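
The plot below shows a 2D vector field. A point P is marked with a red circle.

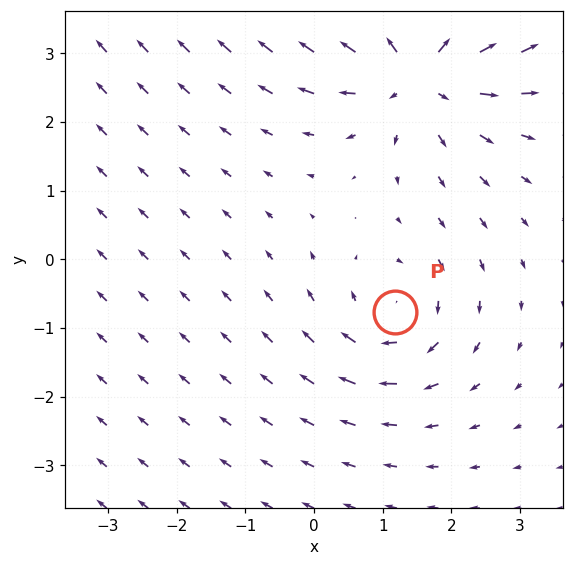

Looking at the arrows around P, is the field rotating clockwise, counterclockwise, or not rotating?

Near P at (1.2, -0.8) the arrows circulate clockwise. The curl (z-component) there is about -3; negative curl means clockwise rotation.

clockwise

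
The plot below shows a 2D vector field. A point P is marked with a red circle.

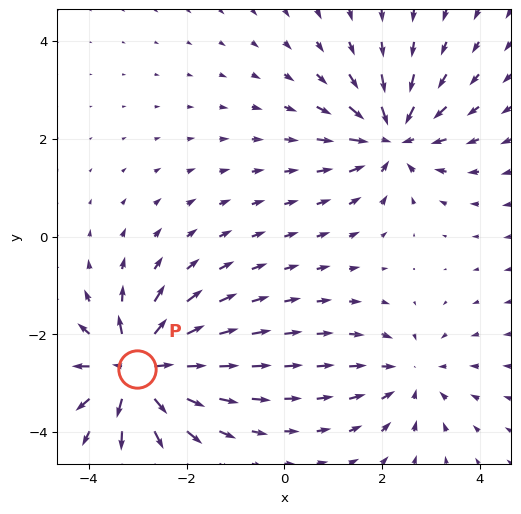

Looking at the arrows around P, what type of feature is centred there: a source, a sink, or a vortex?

At P (-3.0, -2.7) the arrows spread outward. Divergence about +7, curl ≈0 — positive divergence with near-zero curl is a source.

source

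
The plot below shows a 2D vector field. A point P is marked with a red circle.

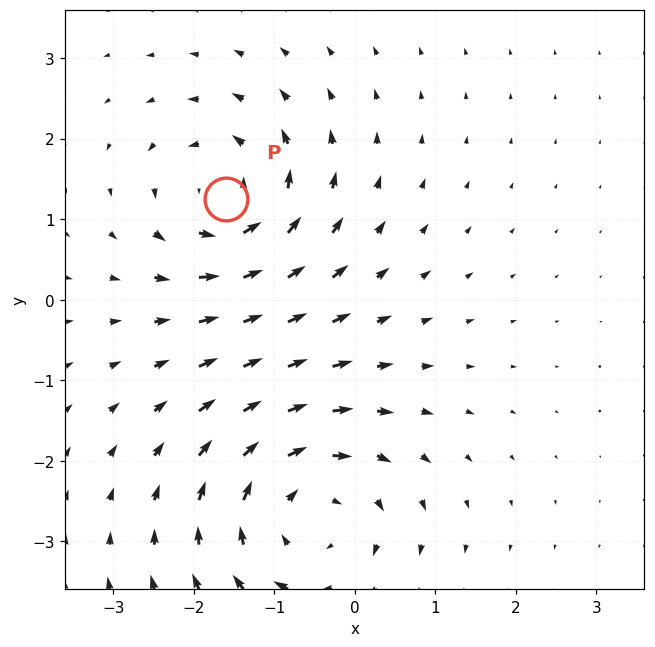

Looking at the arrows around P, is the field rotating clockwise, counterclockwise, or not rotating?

counterclockwise

Near P at (-1.6, 1.3) the arrows circulate counterclockwise. The curl (z-component) there is about +4; positive curl means counterclockwise rotation.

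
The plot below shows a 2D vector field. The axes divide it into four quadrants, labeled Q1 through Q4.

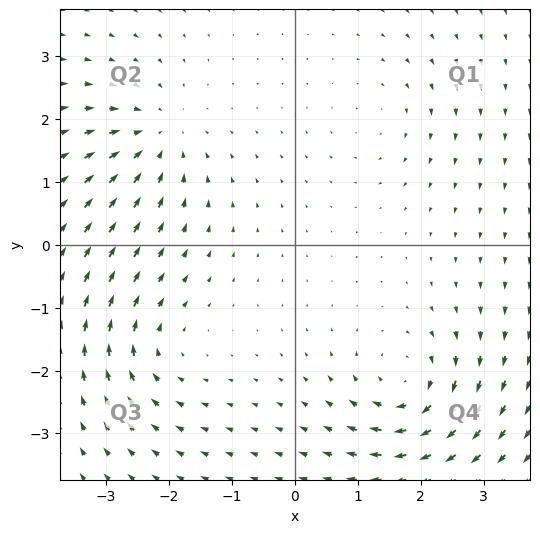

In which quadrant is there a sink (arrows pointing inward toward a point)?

Q2

The sink sits at approximately (-2.2, 1.7), which lies in quadrant Q2. The divergence there is about -5, negative as expected for a sink.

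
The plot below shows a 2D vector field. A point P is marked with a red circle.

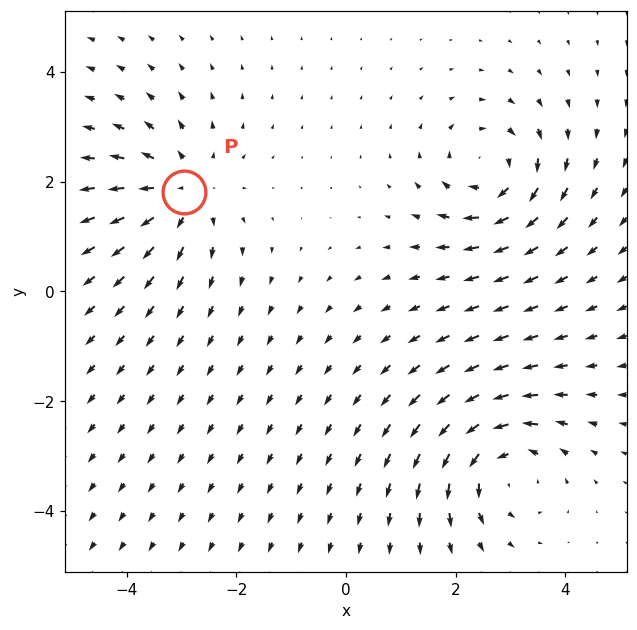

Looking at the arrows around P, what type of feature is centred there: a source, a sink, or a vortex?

source

At P (-3.0, 1.8) the arrows spread outward. Divergence about +5, curl ≈0 — positive divergence with near-zero curl is a source.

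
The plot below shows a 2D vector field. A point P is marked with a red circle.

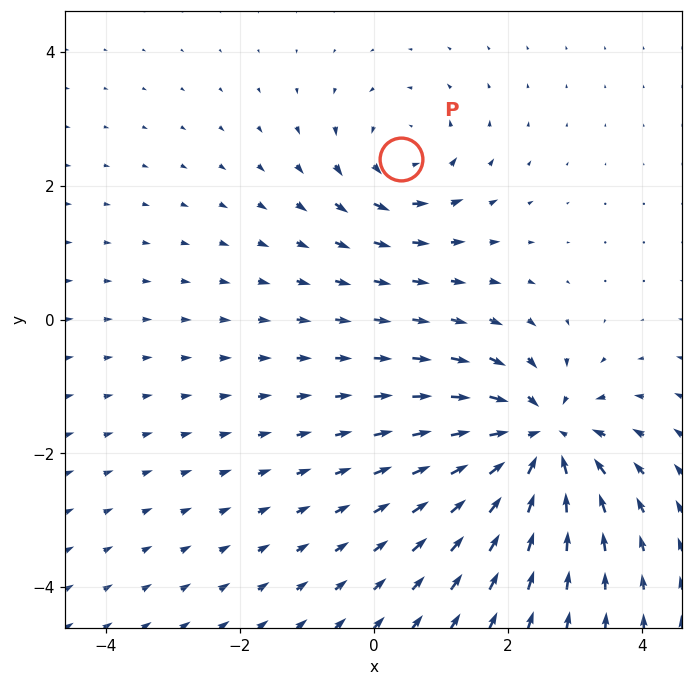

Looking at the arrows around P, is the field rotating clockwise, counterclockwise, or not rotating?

counterclockwise

Near P at (0.4, 2.4) the arrows circulate counterclockwise. The curl (z-component) there is about +3; positive curl means counterclockwise rotation.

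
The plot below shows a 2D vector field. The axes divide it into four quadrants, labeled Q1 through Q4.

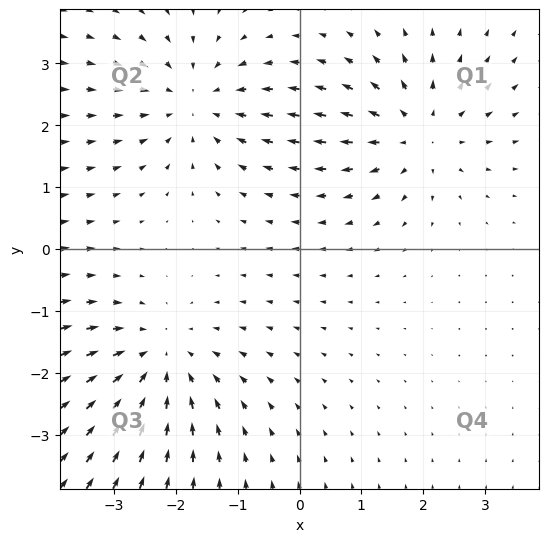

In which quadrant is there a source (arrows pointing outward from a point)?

The source sits at approximately (1.9, 1.9), which lies in quadrant Q1. The divergence there is about +4, positive as expected for a source.

Q1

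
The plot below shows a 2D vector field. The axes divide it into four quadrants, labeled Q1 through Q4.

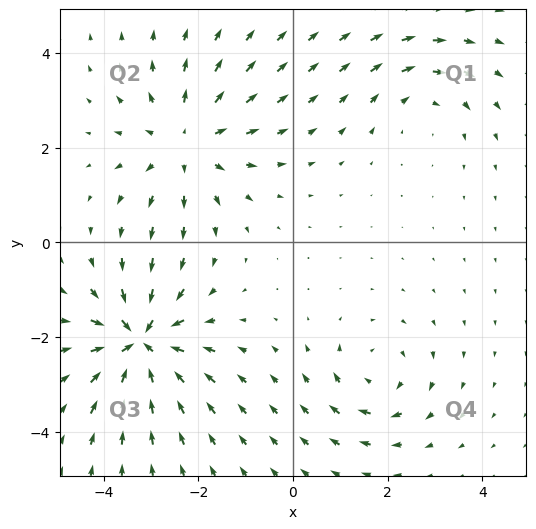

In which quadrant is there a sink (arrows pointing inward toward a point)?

Q3

The sink sits at approximately (-3.2, -2.1), which lies in quadrant Q3. The divergence there is about -6, negative as expected for a sink.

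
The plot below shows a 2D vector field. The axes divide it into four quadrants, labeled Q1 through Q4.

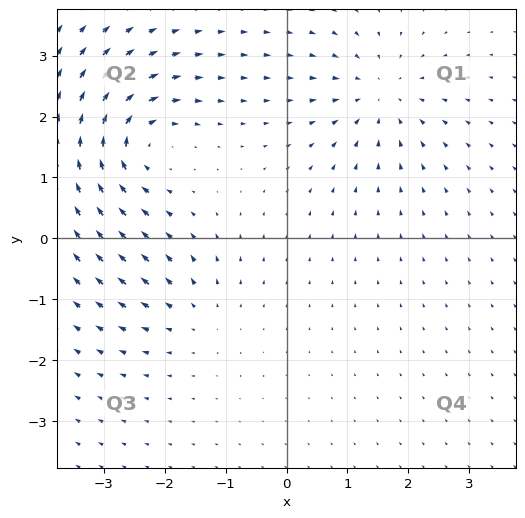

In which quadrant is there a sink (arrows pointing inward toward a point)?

Q1

The sink sits at approximately (1.5, 2.4), which lies in quadrant Q1. The divergence there is about -4, negative as expected for a sink.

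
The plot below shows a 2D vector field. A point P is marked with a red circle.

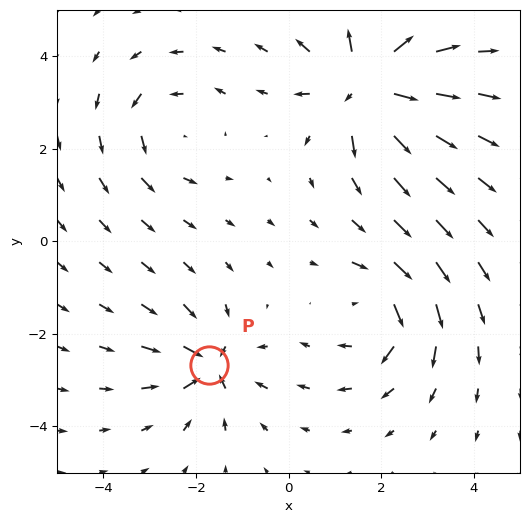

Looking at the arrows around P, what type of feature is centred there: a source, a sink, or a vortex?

At P (-1.7, -2.7) the arrows converge inward. Divergence about -4, curl ≈0 — negative divergence with near-zero curl is a sink.

sink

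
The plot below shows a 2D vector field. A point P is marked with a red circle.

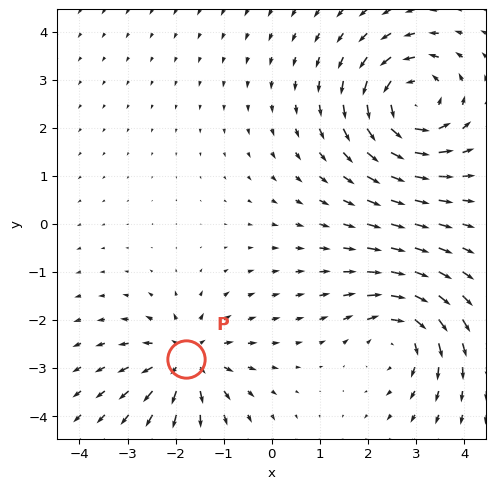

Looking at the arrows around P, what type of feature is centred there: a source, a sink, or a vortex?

source

At P (-1.8, -2.8) the arrows spread outward. Divergence about +4, curl ≈0 — positive divergence with near-zero curl is a source.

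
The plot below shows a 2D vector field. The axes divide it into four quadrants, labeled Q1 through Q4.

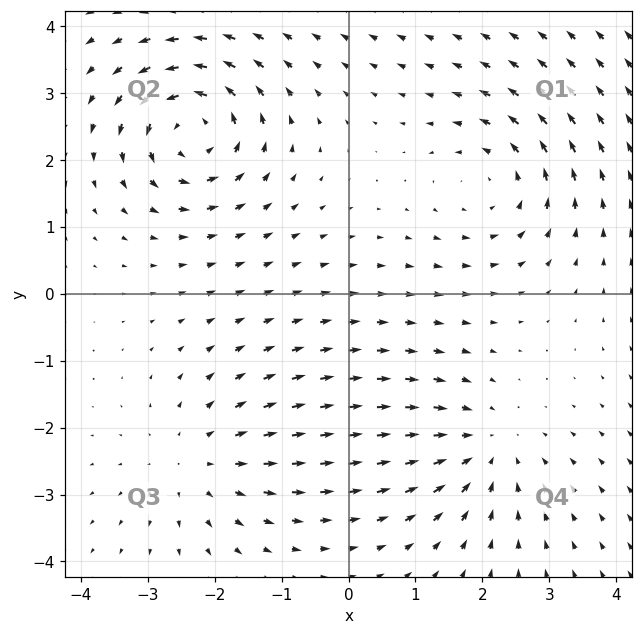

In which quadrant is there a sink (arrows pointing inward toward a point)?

Q4

The sink sits at approximately (2.0, -2.3), which lies in quadrant Q4. The divergence there is about -3, negative as expected for a sink.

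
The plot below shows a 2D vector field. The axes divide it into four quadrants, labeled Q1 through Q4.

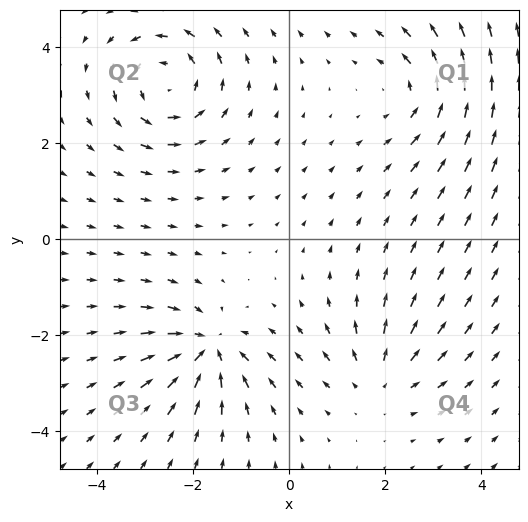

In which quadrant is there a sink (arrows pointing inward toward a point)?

The sink sits at approximately (-1.7, -2.3), which lies in quadrant Q3. The divergence there is about -6, negative as expected for a sink.

Q3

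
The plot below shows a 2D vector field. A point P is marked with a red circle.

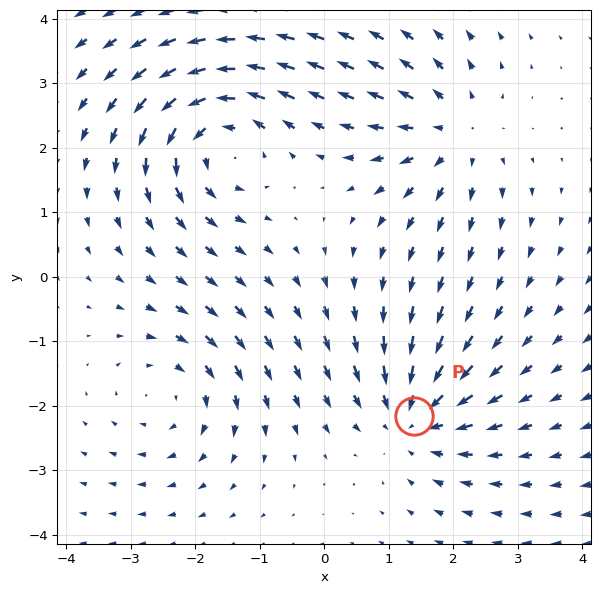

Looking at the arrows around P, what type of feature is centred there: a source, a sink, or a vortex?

At P (1.4, -2.2) the arrows converge inward. Divergence about -3, curl ≈0 — negative divergence with near-zero curl is a sink.

sink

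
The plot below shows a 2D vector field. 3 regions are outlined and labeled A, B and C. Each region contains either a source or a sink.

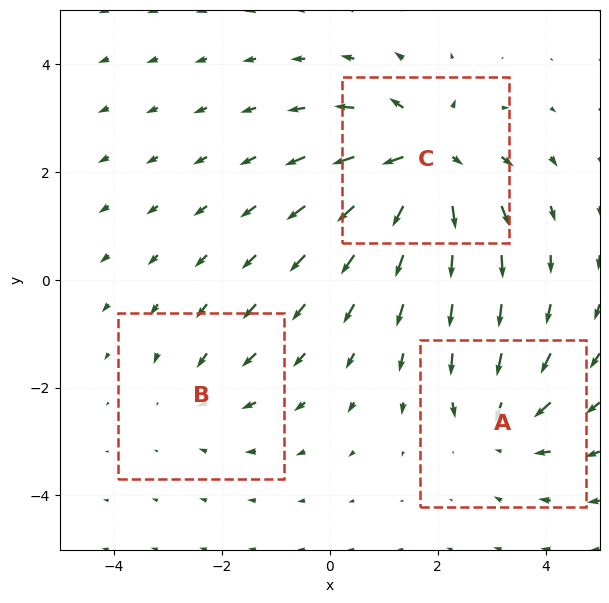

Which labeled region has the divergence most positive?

C

Divergence at each region's feature centre — A: about -3, B: about -2, C: about +6. Region C is most positive.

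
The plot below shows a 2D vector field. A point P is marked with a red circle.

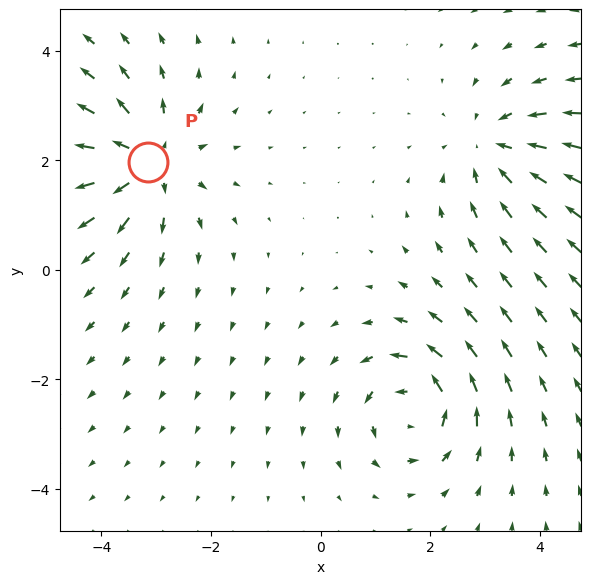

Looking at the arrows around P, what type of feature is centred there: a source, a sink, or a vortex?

source

At P (-3.2, 2.0) the arrows spread outward. Divergence about +5, curl ≈0 — positive divergence with near-zero curl is a source.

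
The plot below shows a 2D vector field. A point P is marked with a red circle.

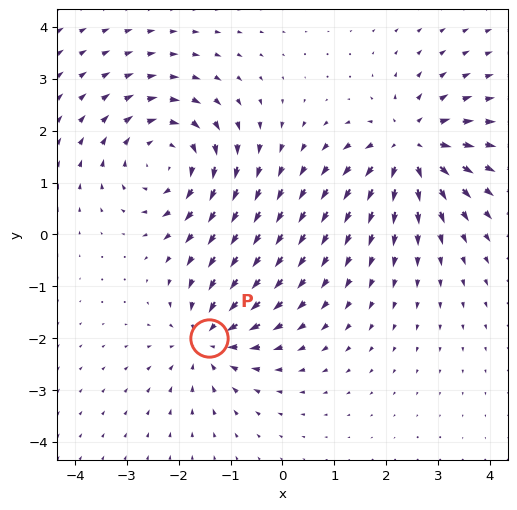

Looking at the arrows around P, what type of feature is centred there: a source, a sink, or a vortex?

sink

At P (-1.4, -2.0) the arrows converge inward. Divergence about -4, curl ≈0 — negative divergence with near-zero curl is a sink.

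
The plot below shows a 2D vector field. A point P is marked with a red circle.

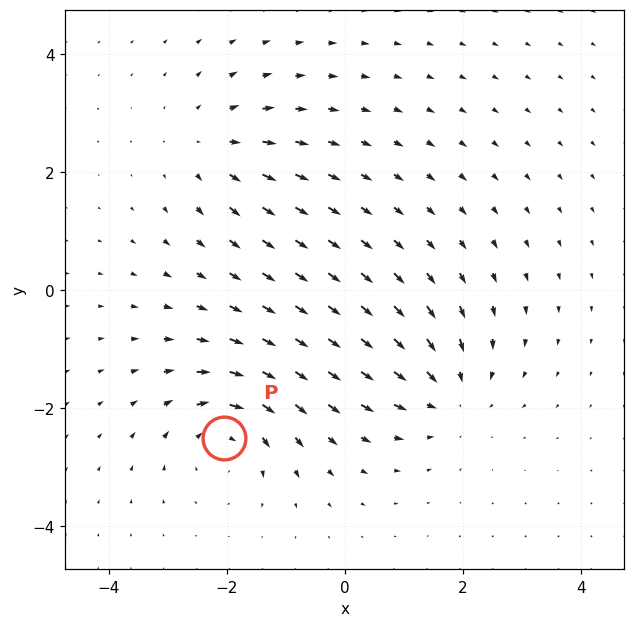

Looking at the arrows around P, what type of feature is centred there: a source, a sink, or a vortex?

At P (-2.0, -2.5) the arrows circulate clockwise. Divergence ≈0, curl about -5 — near-zero divergence with nonzero curl is a vortex.

vortex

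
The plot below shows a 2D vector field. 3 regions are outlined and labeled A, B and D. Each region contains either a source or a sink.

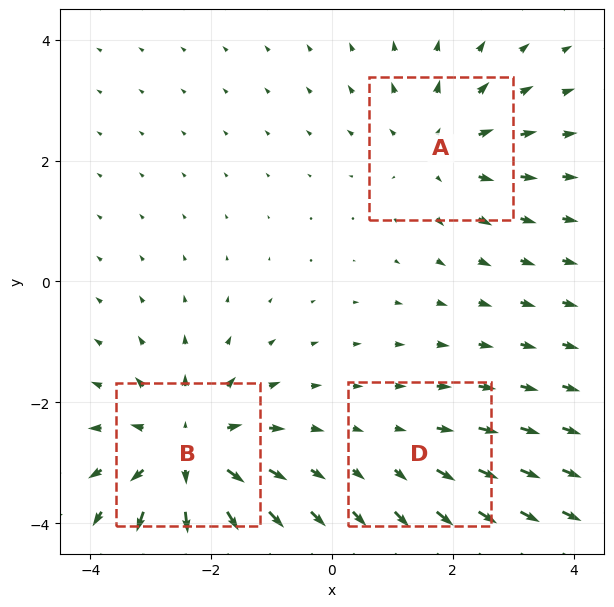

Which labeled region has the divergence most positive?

Divergence at each region's feature centre — A: about +3, B: about +5, D: about +2. Region B is most positive.

B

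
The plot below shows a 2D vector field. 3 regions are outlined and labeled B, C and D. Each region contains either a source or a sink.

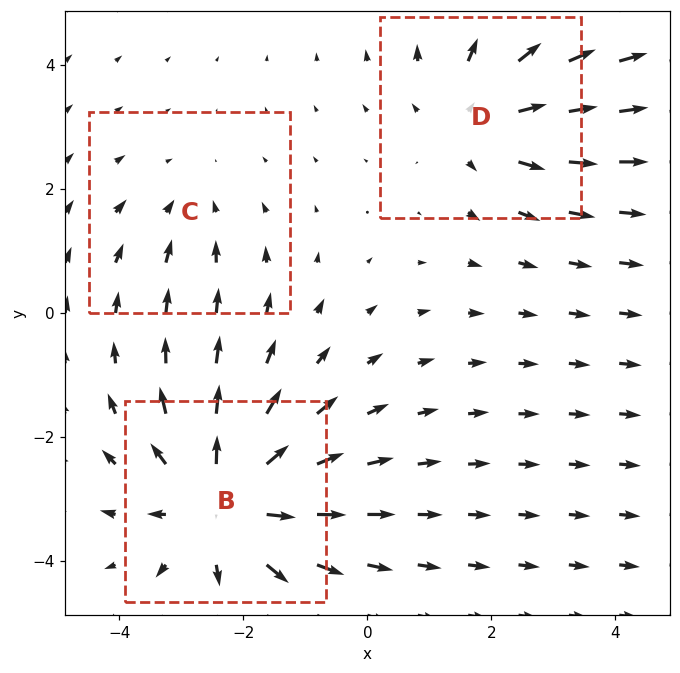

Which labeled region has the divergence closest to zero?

C

Divergence at each region's feature centre — B: about +4, C: about -2, D: about +3. Region C is closest to zero.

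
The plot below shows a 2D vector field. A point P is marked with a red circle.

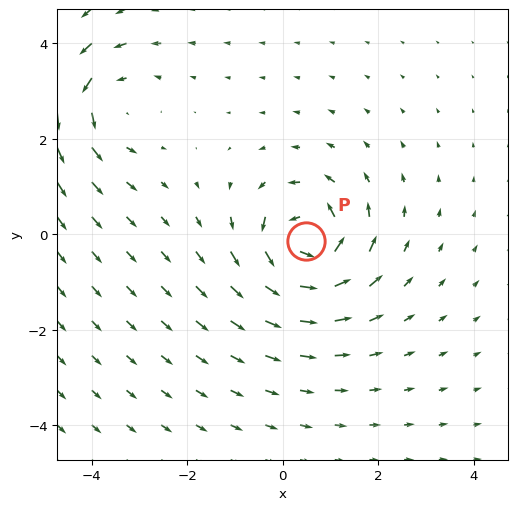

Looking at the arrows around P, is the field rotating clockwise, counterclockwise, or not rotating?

Near P at (0.5, -0.1) the arrows circulate counterclockwise. The curl (z-component) there is about +6; positive curl means counterclockwise rotation.

counterclockwise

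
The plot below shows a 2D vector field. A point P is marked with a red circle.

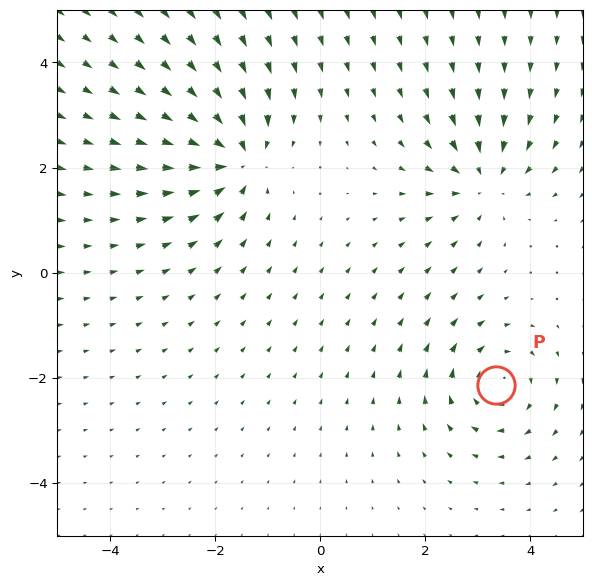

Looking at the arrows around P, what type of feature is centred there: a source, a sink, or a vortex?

At P (3.3, -2.1) the arrows circulate clockwise. Divergence ≈0, curl about -5 — near-zero divergence with nonzero curl is a vortex.

vortex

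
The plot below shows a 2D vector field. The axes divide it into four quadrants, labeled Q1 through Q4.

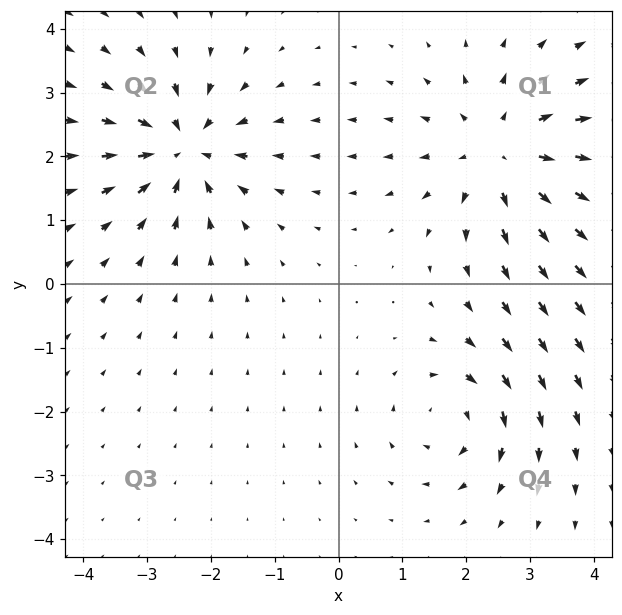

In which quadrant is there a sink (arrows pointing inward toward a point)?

The sink sits at approximately (-2.4, 2.1), which lies in quadrant Q2. The divergence there is about -5, negative as expected for a sink.

Q2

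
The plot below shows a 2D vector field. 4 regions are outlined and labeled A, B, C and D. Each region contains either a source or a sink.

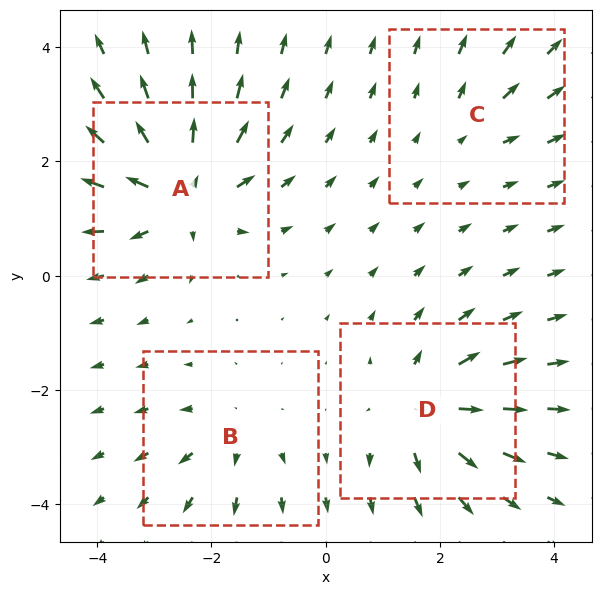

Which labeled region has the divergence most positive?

Divergence at each region's feature centre — A: about +8, B: about +4, C: about +2, D: about +6. Region A is most positive.

A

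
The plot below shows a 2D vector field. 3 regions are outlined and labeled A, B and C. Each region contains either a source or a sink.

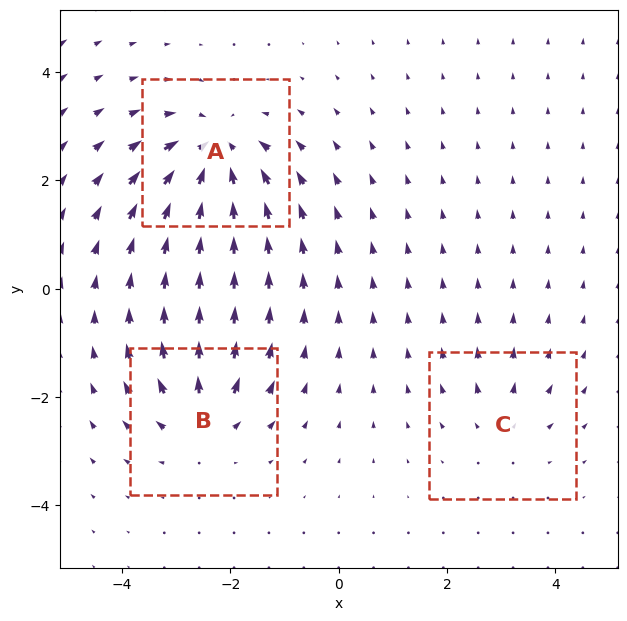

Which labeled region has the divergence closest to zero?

Divergence at each region's feature centre — A: about -6, B: about +4, C: about +2. Region C is closest to zero.

C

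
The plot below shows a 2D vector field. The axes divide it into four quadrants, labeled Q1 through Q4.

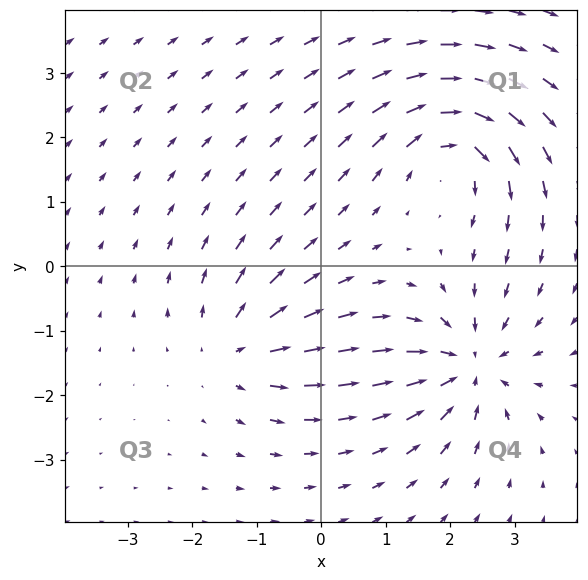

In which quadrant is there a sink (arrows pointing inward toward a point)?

The sink sits at approximately (2.3, -1.5), which lies in quadrant Q4. The divergence there is about -5, negative as expected for a sink.

Q4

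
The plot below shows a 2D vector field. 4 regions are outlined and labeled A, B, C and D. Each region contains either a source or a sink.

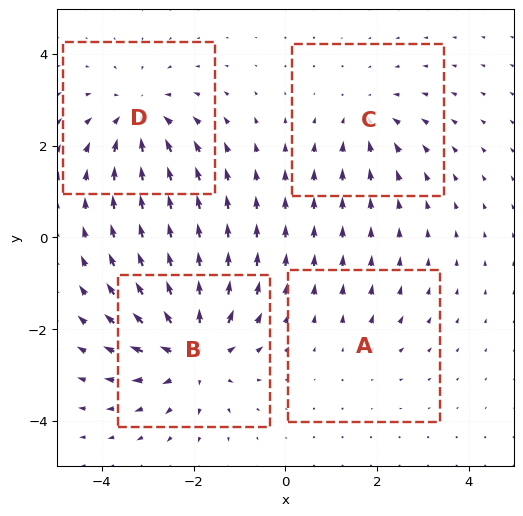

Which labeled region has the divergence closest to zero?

A

Divergence at each region's feature centre — A: about +2, B: about +6, C: about -3, D: about -5. Region A is closest to zero.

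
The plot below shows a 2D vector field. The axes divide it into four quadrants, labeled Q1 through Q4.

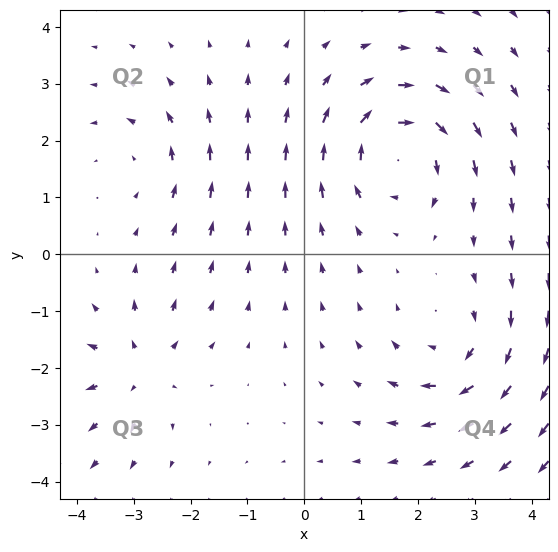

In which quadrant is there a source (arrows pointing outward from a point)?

Q3

The source sits at approximately (-2.9, -2.0), which lies in quadrant Q3. The divergence there is about +4, positive as expected for a source.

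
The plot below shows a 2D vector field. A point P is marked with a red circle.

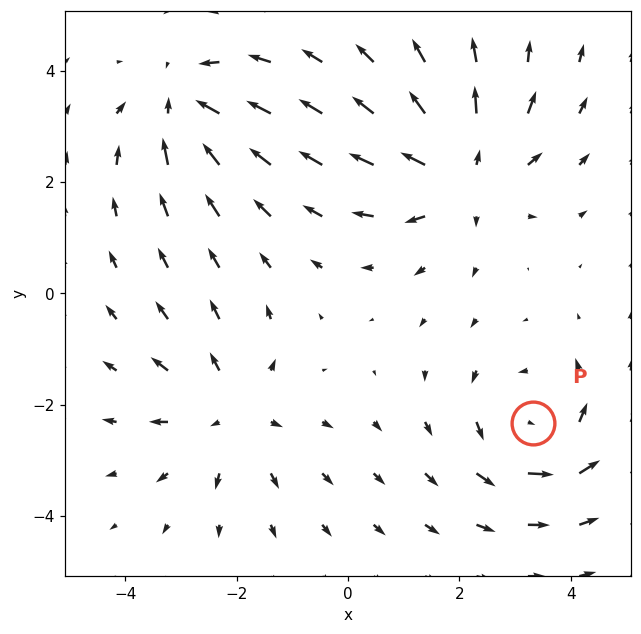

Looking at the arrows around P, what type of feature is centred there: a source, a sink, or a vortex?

At P (3.3, -2.3) the arrows circulate counterclockwise. Divergence ≈0, curl about +4 — near-zero divergence with nonzero curl is a vortex.

vortex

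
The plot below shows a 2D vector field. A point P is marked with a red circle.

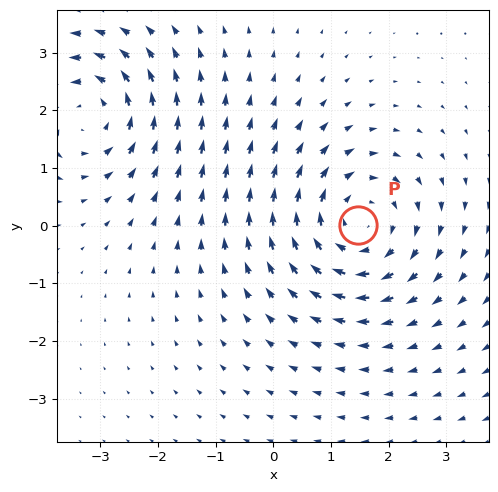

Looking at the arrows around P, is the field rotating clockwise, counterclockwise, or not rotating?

clockwise

Near P at (1.5, 0.0) the arrows circulate clockwise. The curl (z-component) there is about -4; negative curl means clockwise rotation.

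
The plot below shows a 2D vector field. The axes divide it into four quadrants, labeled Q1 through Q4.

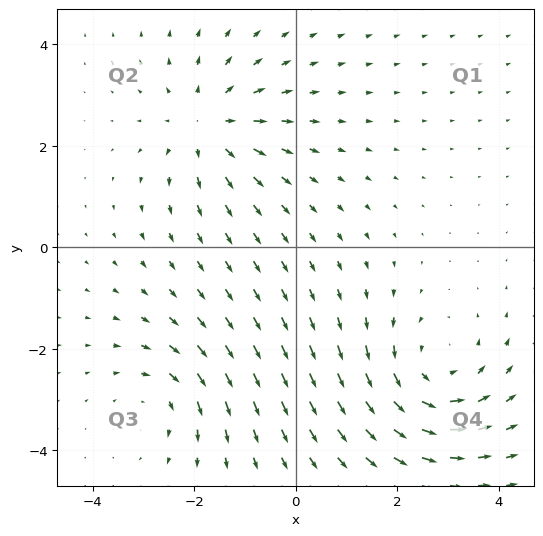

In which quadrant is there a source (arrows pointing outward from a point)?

The source sits at approximately (-1.7, 2.4), which lies in quadrant Q2. The divergence there is about +4, positive as expected for a source.

Q2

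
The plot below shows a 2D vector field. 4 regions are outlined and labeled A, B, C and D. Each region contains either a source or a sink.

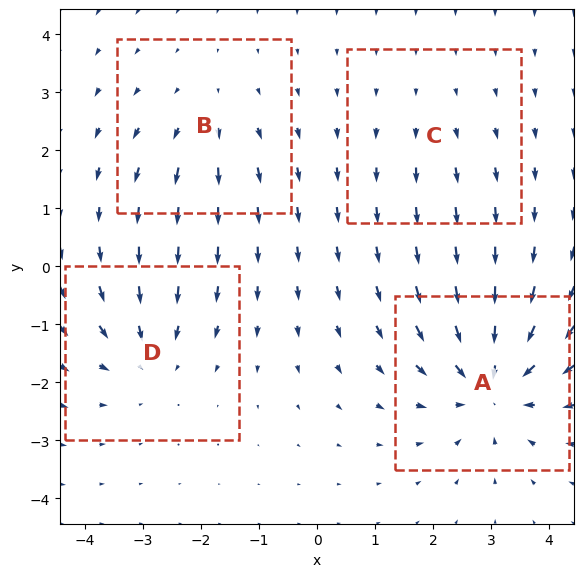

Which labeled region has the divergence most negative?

Divergence at each region's feature centre — A: about -6, B: about +3, C: about +2, D: about -4. Region A is most negative.

A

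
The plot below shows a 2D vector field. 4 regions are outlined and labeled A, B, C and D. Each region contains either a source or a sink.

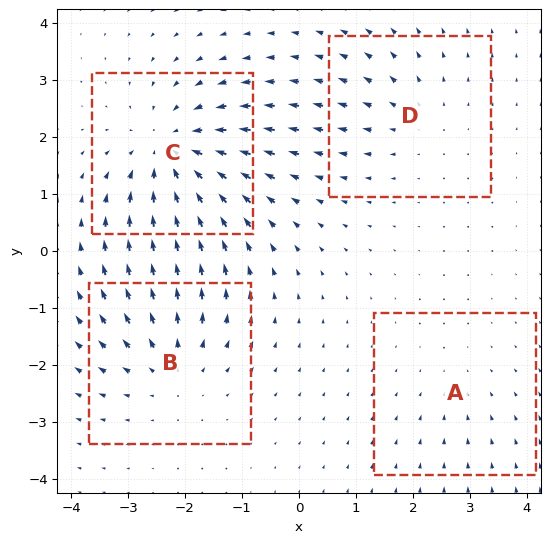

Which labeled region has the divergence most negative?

Divergence at each region's feature centre — A: about -2, B: about +4, C: about -6, D: about +3. Region C is most negative.

C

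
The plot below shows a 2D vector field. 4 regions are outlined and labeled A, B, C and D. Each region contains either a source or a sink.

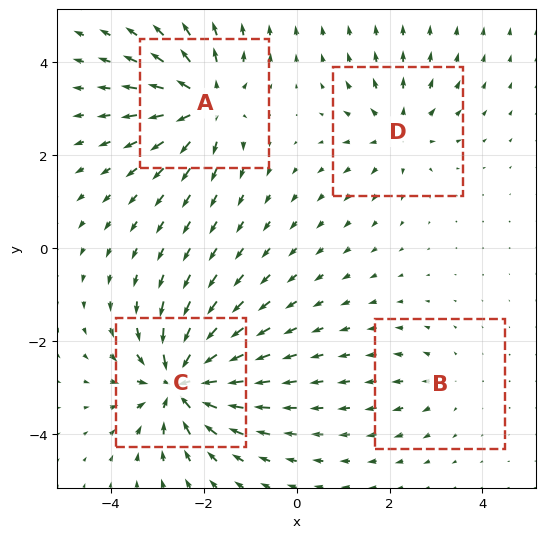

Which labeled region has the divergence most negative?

Divergence at each region's feature centre — A: about +6, B: about +2, C: about -8, D: about +4. Region C is most negative.

C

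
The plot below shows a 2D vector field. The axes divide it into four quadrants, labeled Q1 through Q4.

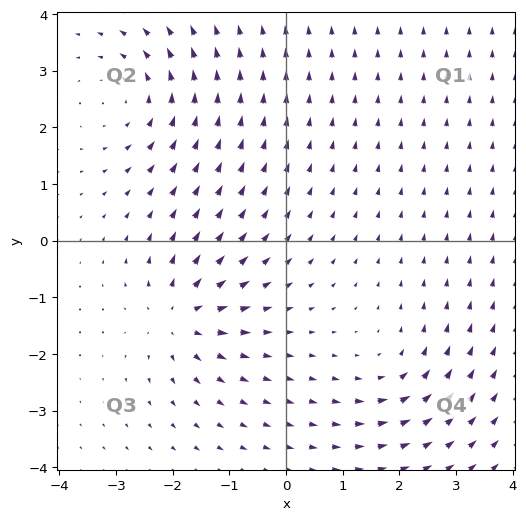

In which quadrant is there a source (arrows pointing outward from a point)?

Q3

The source sits at approximately (-1.9, -1.3), which lies in quadrant Q3. The divergence there is about +5, positive as expected for a source.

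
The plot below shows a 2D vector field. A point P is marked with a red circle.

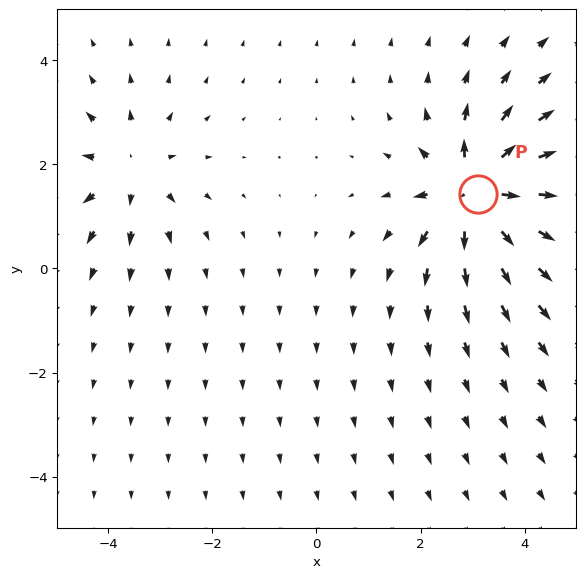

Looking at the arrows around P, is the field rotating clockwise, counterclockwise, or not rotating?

not rotating

Near P at (3.1, 1.4) the arrows show no circulation. The curl there is ≈0.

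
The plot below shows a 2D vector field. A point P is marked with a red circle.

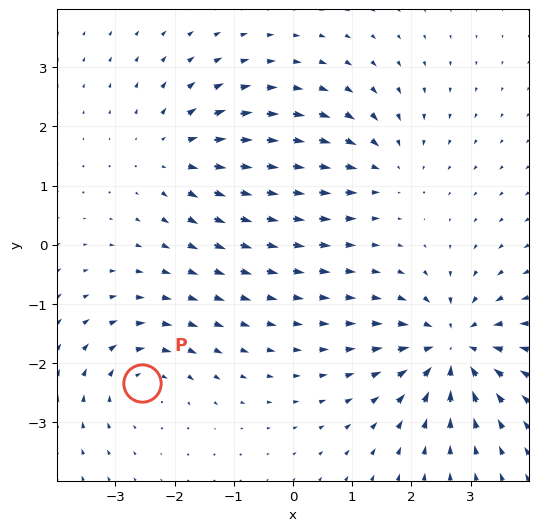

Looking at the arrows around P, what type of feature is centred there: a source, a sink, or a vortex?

vortex

At P (-2.6, -2.3) the arrows circulate clockwise. Divergence ≈0, curl about -3 — near-zero divergence with nonzero curl is a vortex.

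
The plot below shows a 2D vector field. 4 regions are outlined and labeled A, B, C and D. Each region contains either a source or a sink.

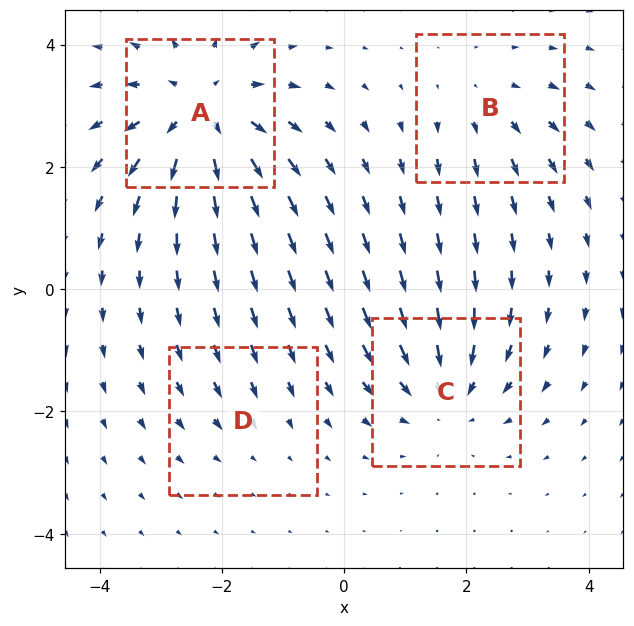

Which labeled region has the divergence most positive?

Divergence at each region's feature centre — A: about +6, B: about +3, C: about -4, D: about -2. Region A is most positive.

A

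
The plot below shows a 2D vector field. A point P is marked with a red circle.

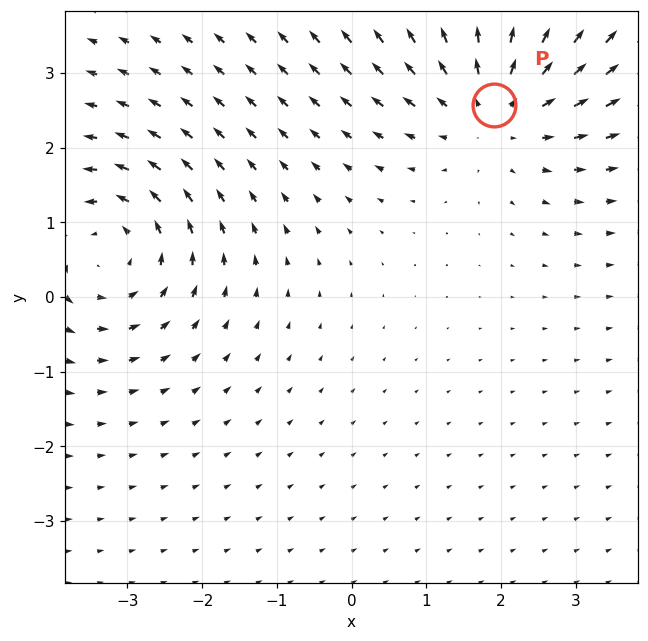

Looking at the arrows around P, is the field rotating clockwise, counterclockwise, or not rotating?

Near P at (1.9, 2.6) the arrows show no circulation. The curl there is ≈0.

not rotating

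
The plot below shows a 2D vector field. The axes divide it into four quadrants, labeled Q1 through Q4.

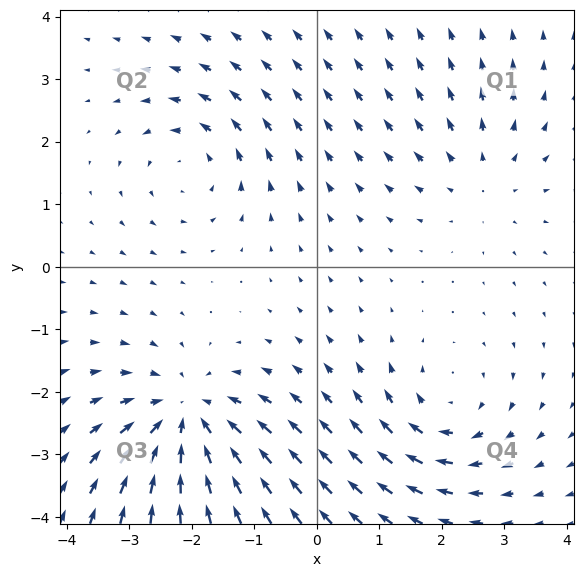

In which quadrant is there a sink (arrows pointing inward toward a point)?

Q3

The sink sits at approximately (-2.1, -2.4), which lies in quadrant Q3. The divergence there is about -4, negative as expected for a sink.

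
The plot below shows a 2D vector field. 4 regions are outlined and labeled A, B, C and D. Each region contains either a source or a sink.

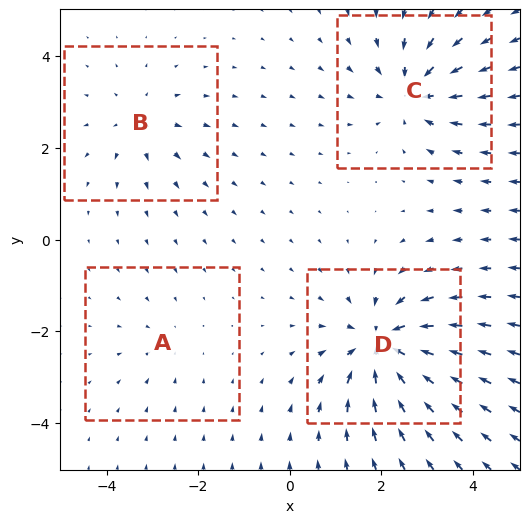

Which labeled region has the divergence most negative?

Divergence at each region's feature centre — A: about -2, B: about +3, C: about -5, D: about -7. Region D is most negative.

D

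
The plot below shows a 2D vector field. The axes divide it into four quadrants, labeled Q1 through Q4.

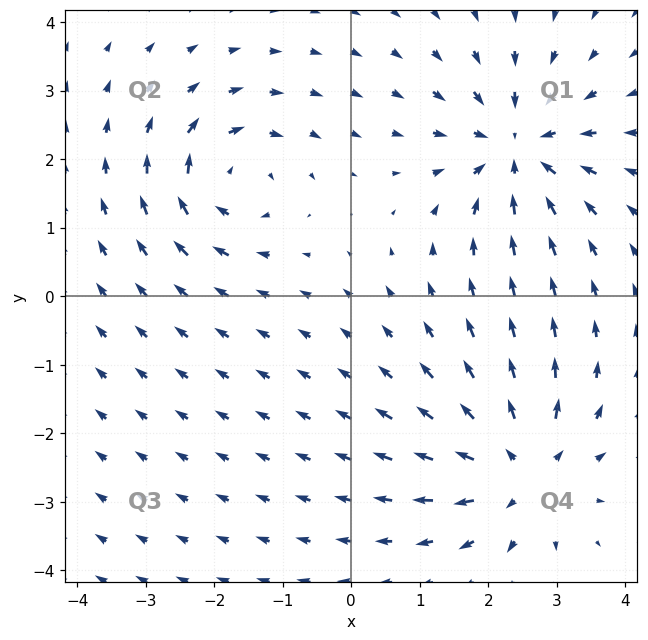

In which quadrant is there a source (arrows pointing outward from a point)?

Q4

The source sits at approximately (2.5, -2.5), which lies in quadrant Q4. The divergence there is about +5, positive as expected for a source.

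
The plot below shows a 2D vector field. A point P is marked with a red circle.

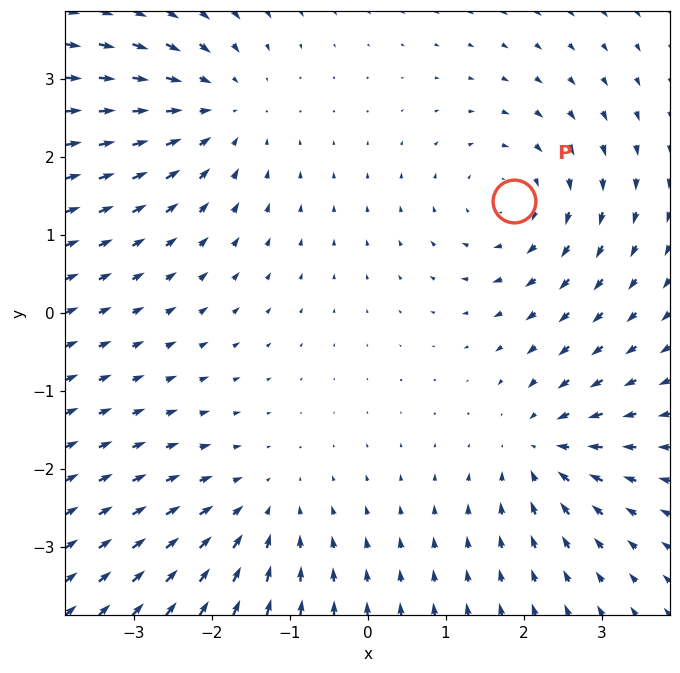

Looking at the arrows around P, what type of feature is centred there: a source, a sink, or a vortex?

vortex

At P (1.9, 1.4) the arrows circulate clockwise. Divergence ≈0, curl about -4 — near-zero divergence with nonzero curl is a vortex.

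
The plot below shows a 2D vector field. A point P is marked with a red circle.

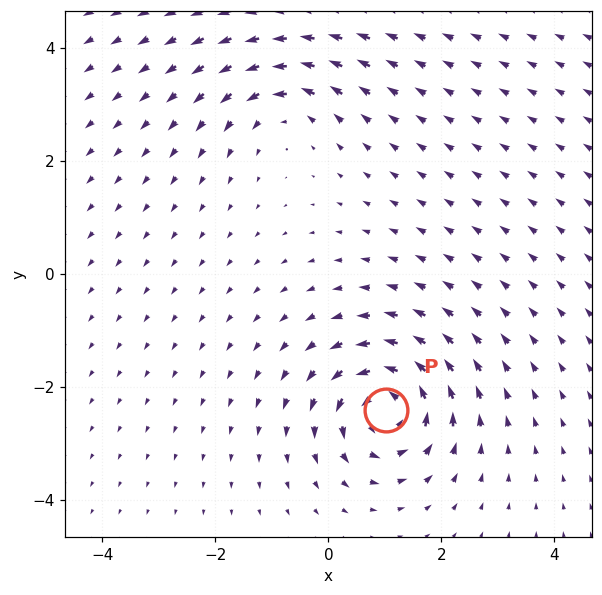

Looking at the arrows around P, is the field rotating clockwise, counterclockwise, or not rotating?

counterclockwise

Near P at (1.0, -2.4) the arrows circulate counterclockwise. The curl (z-component) there is about +7; positive curl means counterclockwise rotation.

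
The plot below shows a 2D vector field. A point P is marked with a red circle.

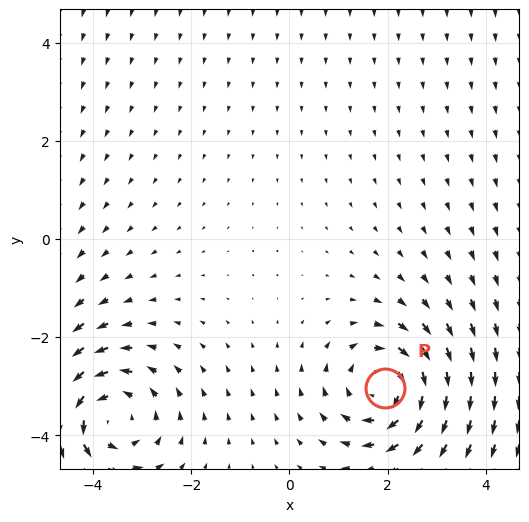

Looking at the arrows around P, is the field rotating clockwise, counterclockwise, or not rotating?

clockwise

Near P at (1.9, -3.0) the arrows circulate clockwise. The curl (z-component) there is about -4; negative curl means clockwise rotation.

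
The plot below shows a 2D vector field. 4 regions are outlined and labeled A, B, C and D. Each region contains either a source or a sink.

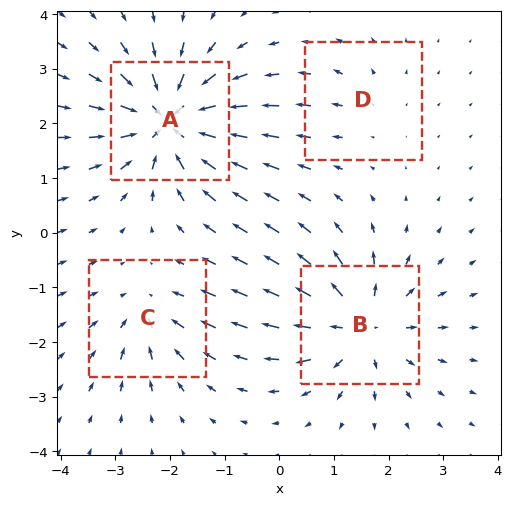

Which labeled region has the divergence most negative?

Divergence at each region's feature centre — A: about -8, B: about +6, C: about -4, D: about +2. Region A is most negative.

A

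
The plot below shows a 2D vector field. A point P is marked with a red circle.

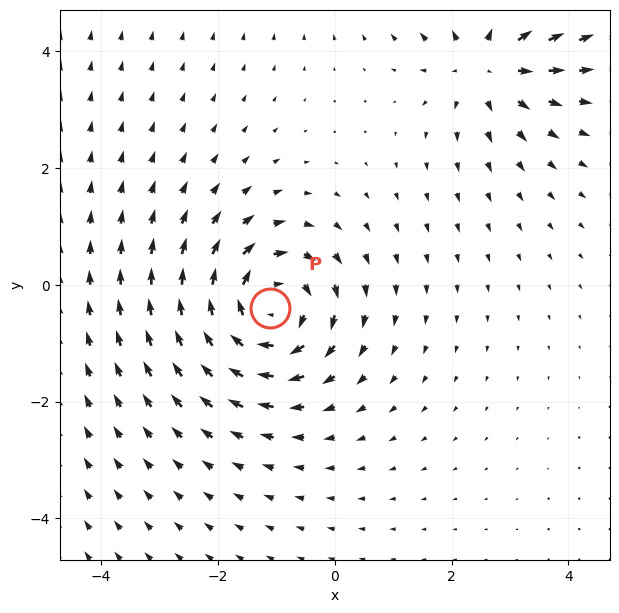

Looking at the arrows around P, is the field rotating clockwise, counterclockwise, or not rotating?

clockwise

Near P at (-1.1, -0.4) the arrows circulate clockwise. The curl (z-component) there is about -5; negative curl means clockwise rotation.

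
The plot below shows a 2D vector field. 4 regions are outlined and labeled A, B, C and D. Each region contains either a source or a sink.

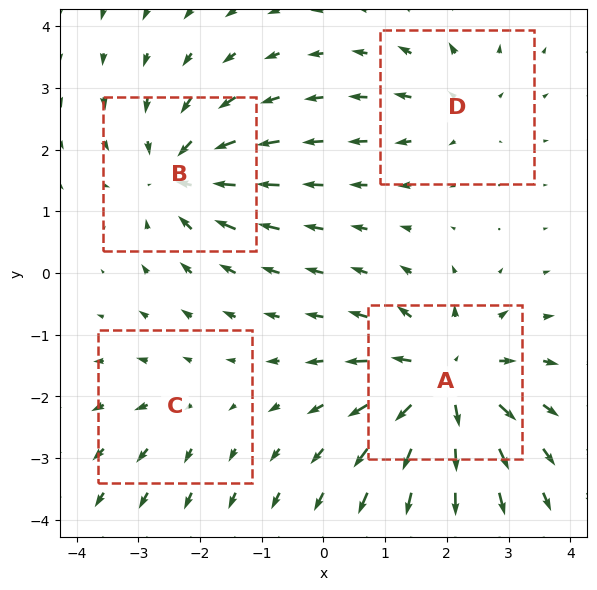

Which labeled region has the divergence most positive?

Divergence at each region's feature centre — A: about +7, B: about -5, C: about +2, D: about +3. Region A is most positive.

A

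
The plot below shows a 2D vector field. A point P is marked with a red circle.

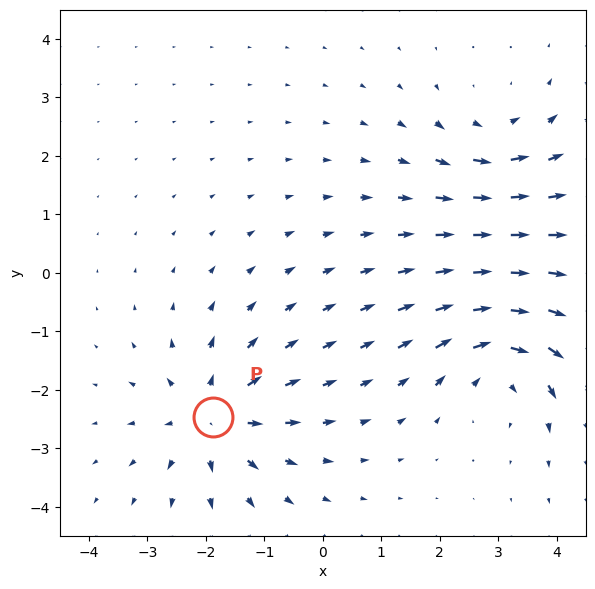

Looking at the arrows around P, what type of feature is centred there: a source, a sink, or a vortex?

source

At P (-1.9, -2.5) the arrows spread outward. Divergence about +6, curl ≈0 — positive divergence with near-zero curl is a source.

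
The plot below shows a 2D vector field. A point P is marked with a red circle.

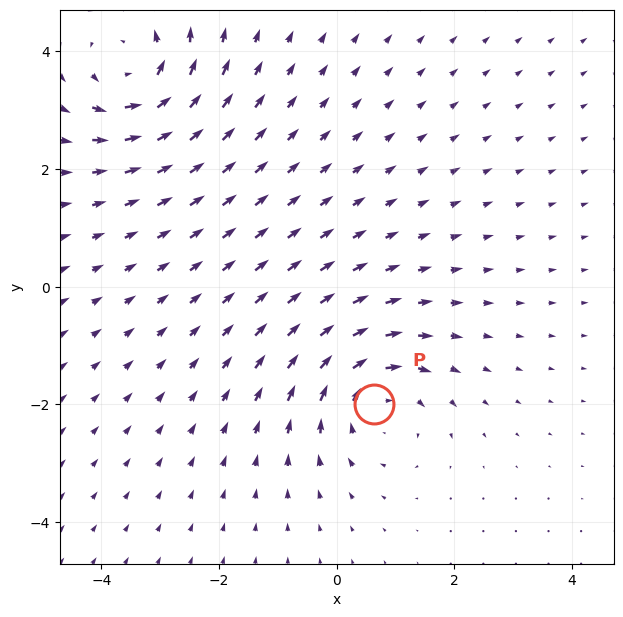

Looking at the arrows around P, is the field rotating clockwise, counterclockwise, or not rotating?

clockwise

Near P at (0.6, -2.0) the arrows circulate clockwise. The curl (z-component) there is about -4; negative curl means clockwise rotation.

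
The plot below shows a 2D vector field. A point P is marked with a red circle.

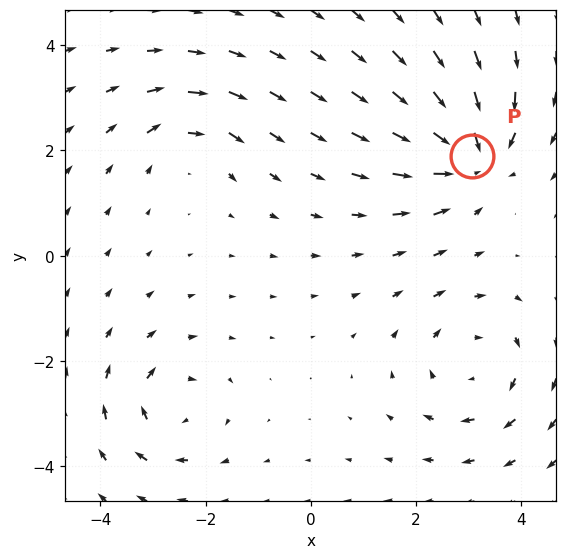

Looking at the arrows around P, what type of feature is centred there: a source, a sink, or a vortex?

sink

At P (3.1, 1.9) the arrows converge inward. Divergence about -6, curl ≈0 — negative divergence with near-zero curl is a sink.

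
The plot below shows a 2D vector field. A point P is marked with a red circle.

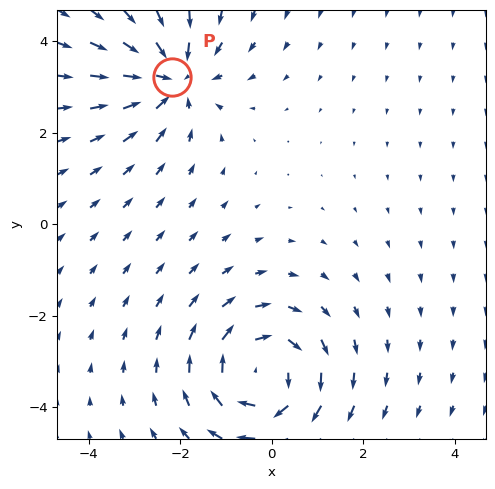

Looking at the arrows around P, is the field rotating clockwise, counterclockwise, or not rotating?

Near P at (-2.2, 3.2) the arrows show no circulation. The curl there is ≈0.

not rotating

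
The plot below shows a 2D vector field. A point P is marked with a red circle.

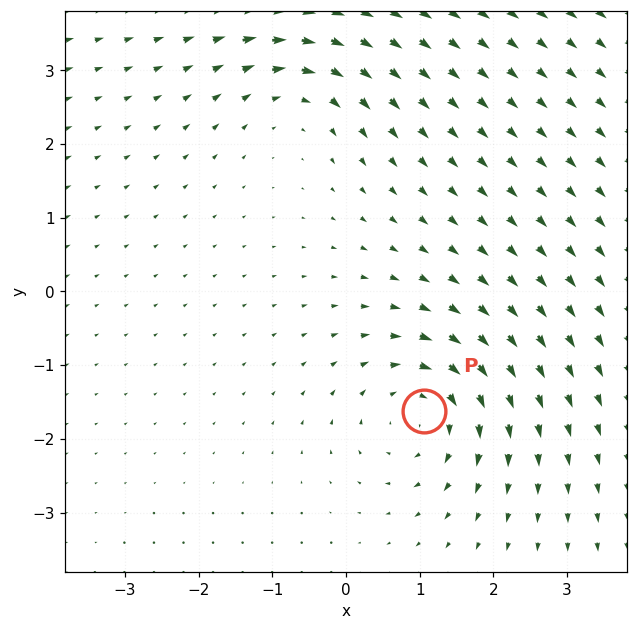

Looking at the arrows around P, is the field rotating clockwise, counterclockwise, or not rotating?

clockwise

Near P at (1.1, -1.6) the arrows circulate clockwise. The curl (z-component) there is about -4; negative curl means clockwise rotation.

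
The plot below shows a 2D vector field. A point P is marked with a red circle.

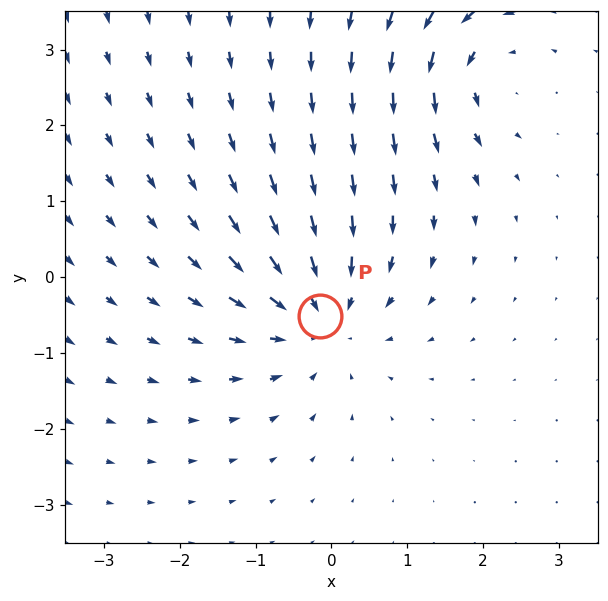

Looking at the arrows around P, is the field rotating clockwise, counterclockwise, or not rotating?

not rotating

Near P at (-0.2, -0.5) the arrows show no circulation. The curl there is ≈0.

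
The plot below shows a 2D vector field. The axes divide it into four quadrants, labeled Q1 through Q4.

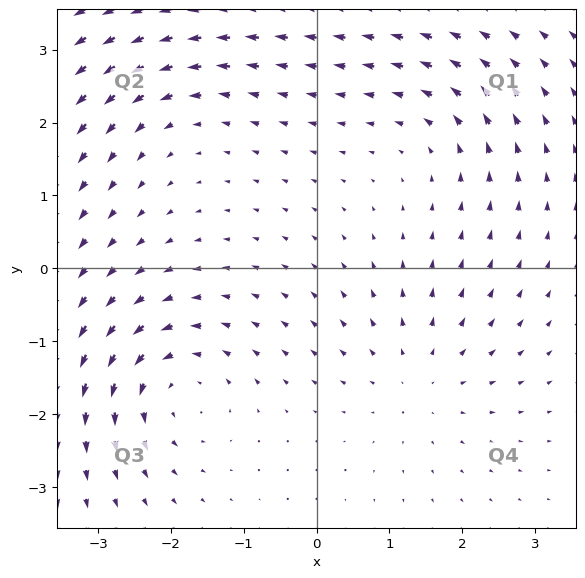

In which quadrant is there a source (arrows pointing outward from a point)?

Q4

The source sits at approximately (1.4, -1.5), which lies in quadrant Q4. The divergence there is about +3, positive as expected for a source.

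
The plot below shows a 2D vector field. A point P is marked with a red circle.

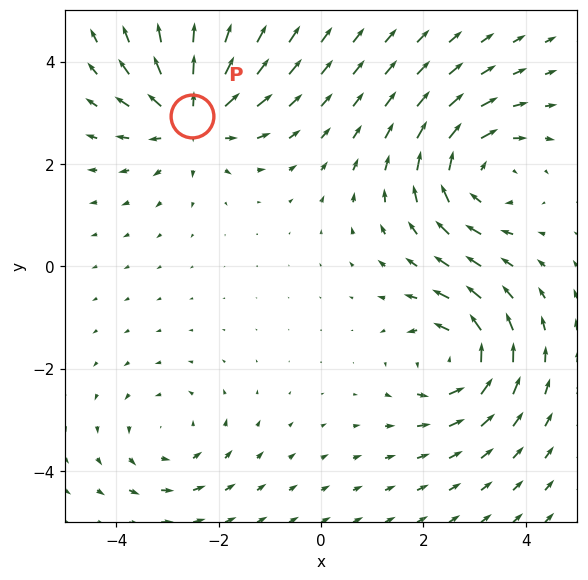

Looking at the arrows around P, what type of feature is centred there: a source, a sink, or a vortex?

source

At P (-2.5, 2.9) the arrows spread outward. Divergence about +5, curl ≈0 — positive divergence with near-zero curl is a source.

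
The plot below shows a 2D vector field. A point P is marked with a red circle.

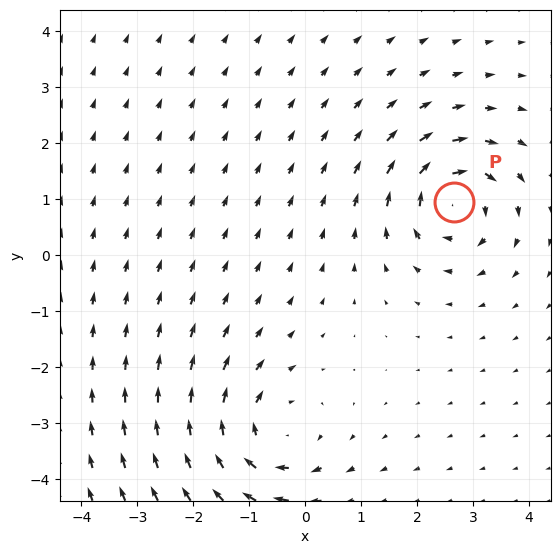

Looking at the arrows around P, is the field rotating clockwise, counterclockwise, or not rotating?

Near P at (2.7, 0.9) the arrows circulate clockwise. The curl (z-component) there is about -5; negative curl means clockwise rotation.

clockwise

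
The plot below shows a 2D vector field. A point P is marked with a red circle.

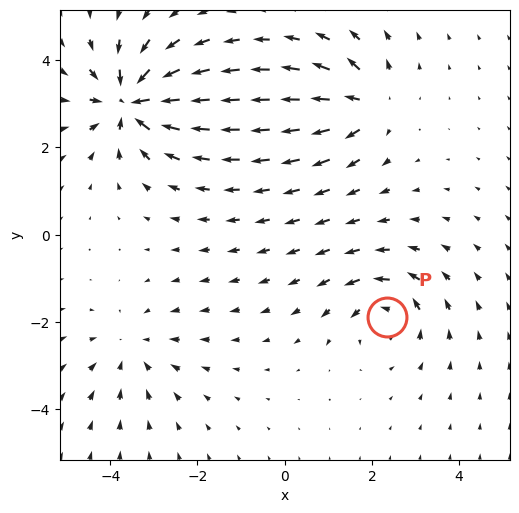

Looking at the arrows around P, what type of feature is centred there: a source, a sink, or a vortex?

vortex

At P (2.3, -1.9) the arrows circulate counterclockwise. Divergence ≈0, curl about +4 — near-zero divergence with nonzero curl is a vortex.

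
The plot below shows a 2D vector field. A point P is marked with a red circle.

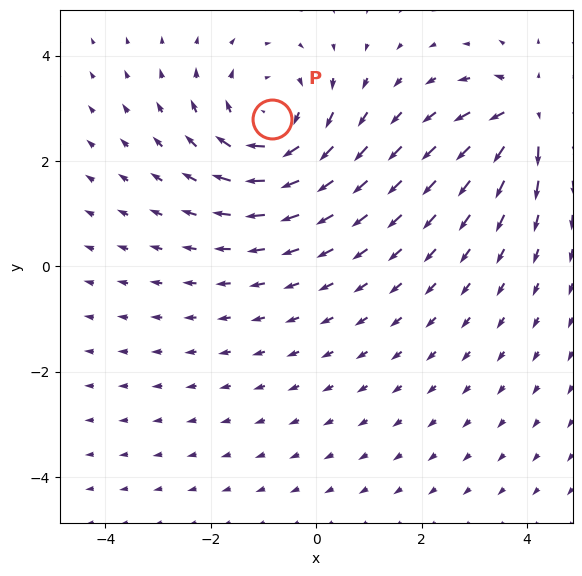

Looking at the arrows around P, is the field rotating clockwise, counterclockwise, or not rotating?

clockwise

Near P at (-0.8, 2.8) the arrows circulate clockwise. The curl (z-component) there is about -3; negative curl means clockwise rotation.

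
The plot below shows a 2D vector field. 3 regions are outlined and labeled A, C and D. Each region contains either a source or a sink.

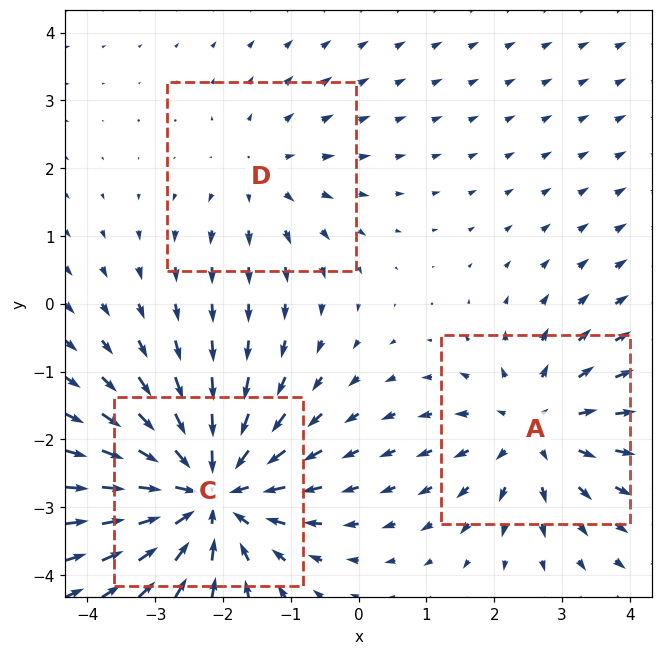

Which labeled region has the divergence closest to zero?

Divergence at each region's feature centre — A: about +3, C: about -5, D: about +2. Region D is closest to zero.

D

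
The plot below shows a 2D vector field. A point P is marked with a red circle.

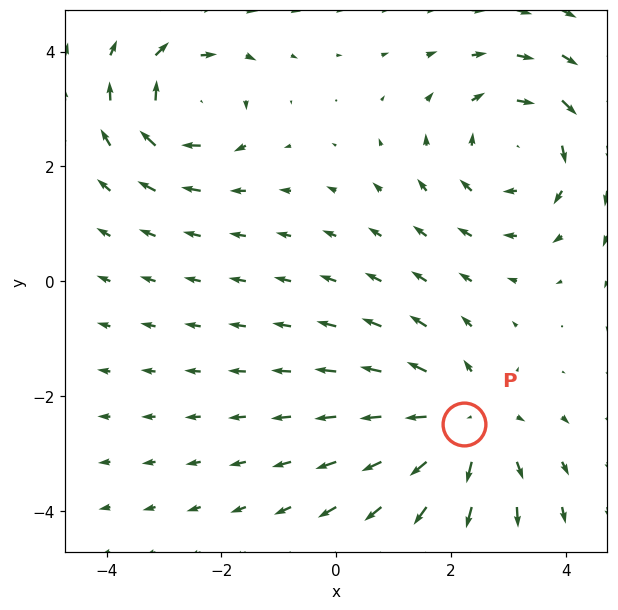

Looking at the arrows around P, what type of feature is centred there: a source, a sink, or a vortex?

source

At P (2.2, -2.5) the arrows spread outward. Divergence about +4, curl ≈0 — positive divergence with near-zero curl is a source.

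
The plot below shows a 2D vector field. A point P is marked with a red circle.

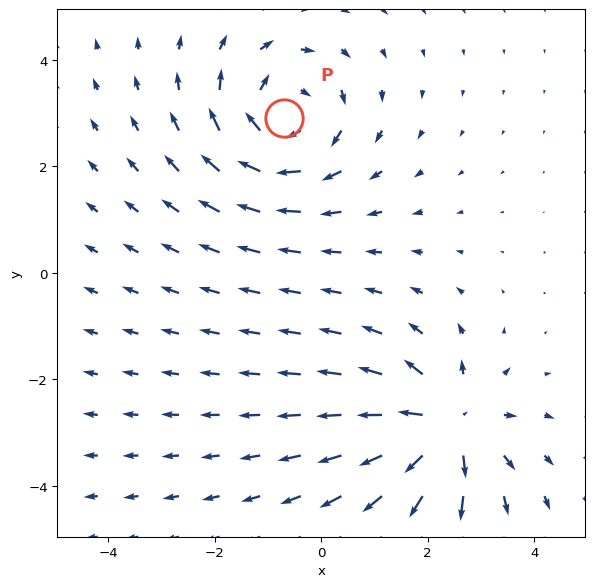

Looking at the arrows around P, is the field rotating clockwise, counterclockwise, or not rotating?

Near P at (-0.7, 2.9) the arrows circulate clockwise. The curl (z-component) there is about -5; negative curl means clockwise rotation.

clockwise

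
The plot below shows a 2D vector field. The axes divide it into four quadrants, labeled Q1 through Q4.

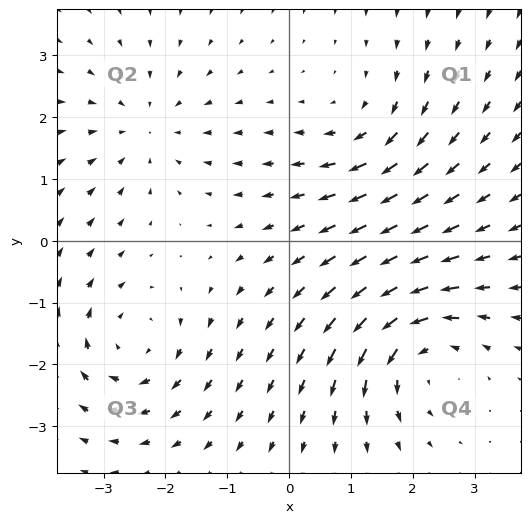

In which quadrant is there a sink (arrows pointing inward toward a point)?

The sink sits at approximately (-2.3, 1.8), which lies in quadrant Q2. The divergence there is about -3, negative as expected for a sink.

Q2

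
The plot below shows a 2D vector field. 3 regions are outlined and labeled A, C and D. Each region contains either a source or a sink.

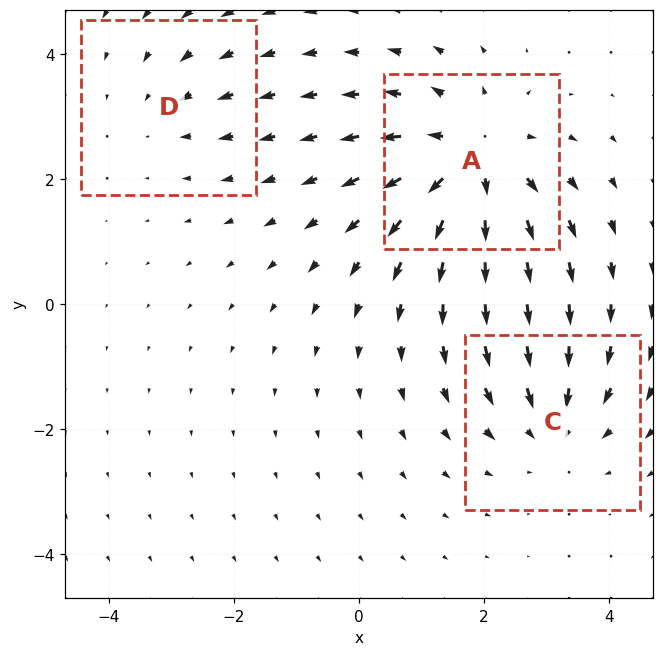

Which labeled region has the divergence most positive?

Divergence at each region's feature centre — A: about +5, C: about -3, D: about -2. Region A is most positive.

A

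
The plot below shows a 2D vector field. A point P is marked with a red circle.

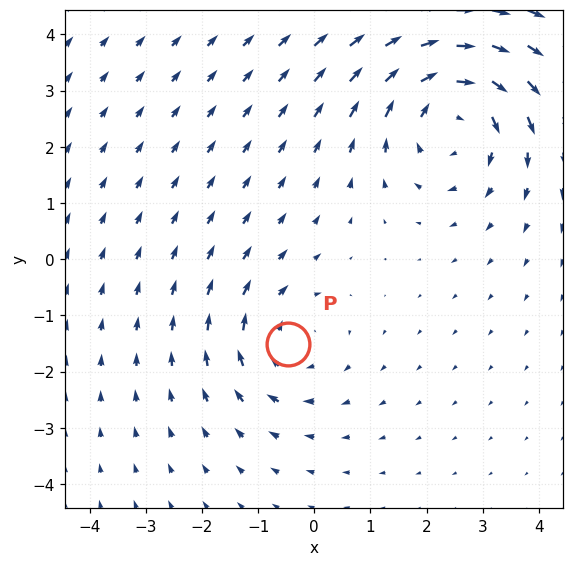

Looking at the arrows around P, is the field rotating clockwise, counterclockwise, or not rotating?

Near P at (-0.5, -1.5) the arrows circulate clockwise. The curl (z-component) there is about -3; negative curl means clockwise rotation.

clockwise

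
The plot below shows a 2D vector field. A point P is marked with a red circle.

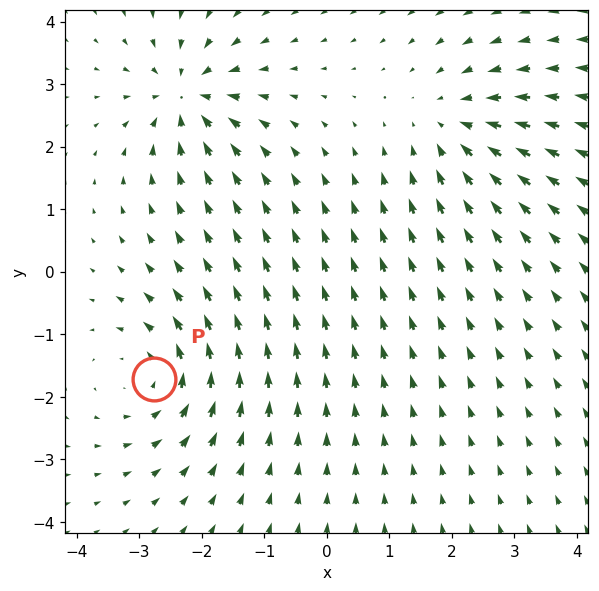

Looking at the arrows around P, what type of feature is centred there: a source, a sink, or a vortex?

At P (-2.8, -1.7) the arrows circulate counterclockwise. Divergence ≈0, curl about +4 — near-zero divergence with nonzero curl is a vortex.

vortex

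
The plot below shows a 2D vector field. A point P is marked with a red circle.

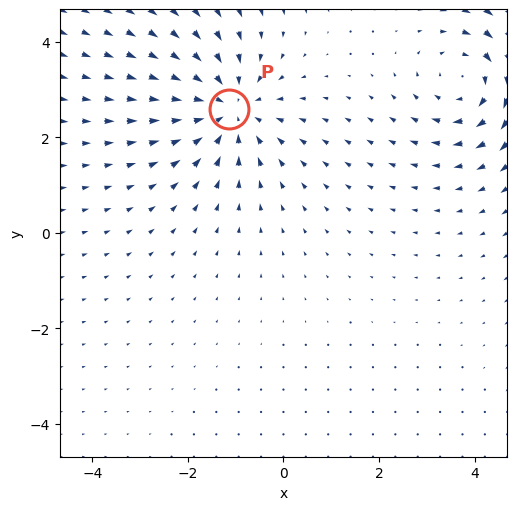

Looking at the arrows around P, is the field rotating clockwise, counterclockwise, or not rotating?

Near P at (-1.1, 2.6) the arrows show no circulation. The curl there is ≈0.

not rotating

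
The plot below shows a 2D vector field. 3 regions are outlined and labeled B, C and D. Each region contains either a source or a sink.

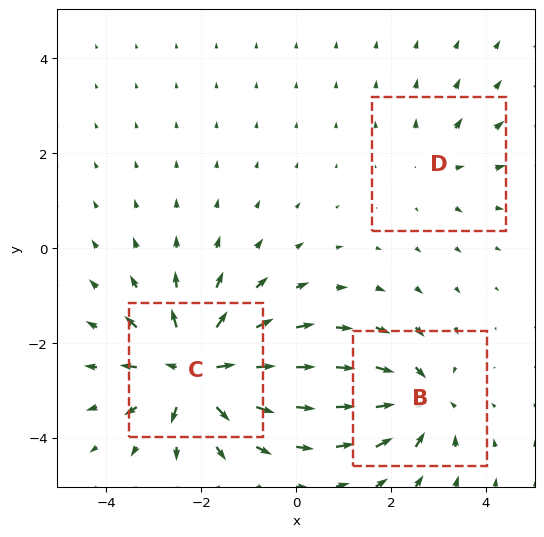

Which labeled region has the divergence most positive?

C

Divergence at each region's feature centre — B: about -4, C: about +6, D: about +2. Region C is most positive.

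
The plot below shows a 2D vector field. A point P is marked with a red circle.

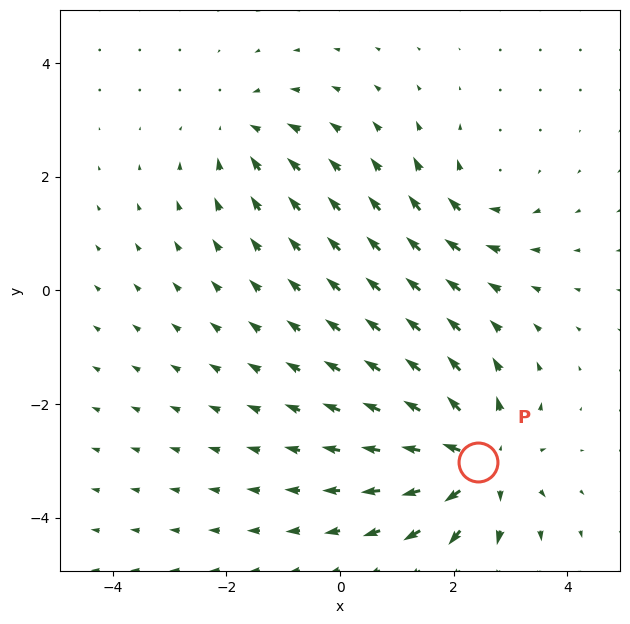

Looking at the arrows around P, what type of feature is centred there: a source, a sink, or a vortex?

source

At P (2.4, -3.0) the arrows spread outward. Divergence about +5, curl ≈0 — positive divergence with near-zero curl is a source.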